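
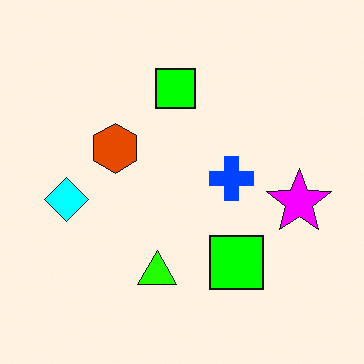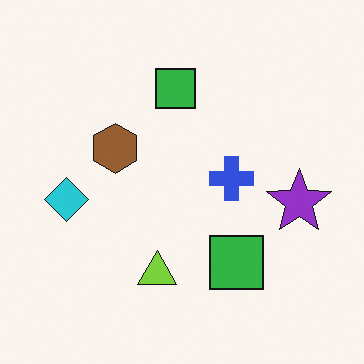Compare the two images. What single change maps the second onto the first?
The first image is the second made much more vivid (saturation change).

All colors are more vivid — a global saturation change.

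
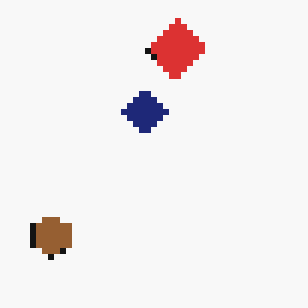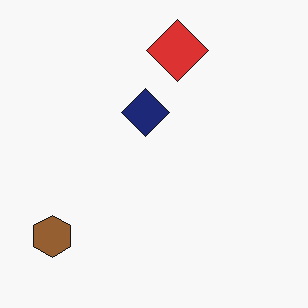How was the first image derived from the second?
The first image is the second pixelated into visible square blocks.

Shapes are reduced to large square blocks; fine edges and outlines are lost — a downscale-then-upscale (mosaic) effect.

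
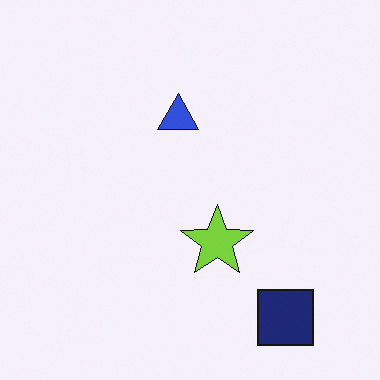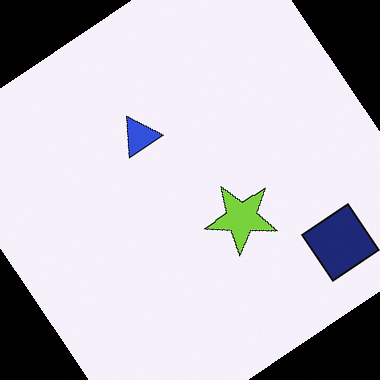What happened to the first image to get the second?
The second image is the first rotated counter-clockwise by a large amount — several tens of degrees.

Every shape is tilted by the same angle and the image corners show triangular fill wedges — a whole-image rotation by a non-right angle.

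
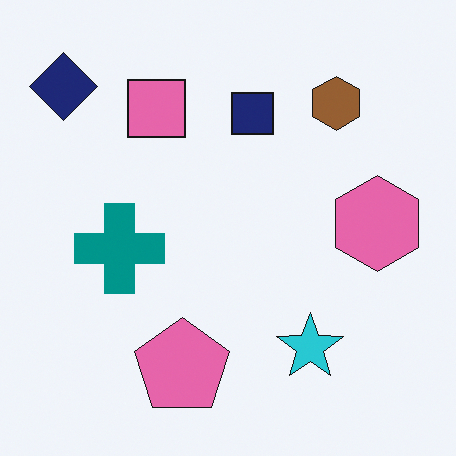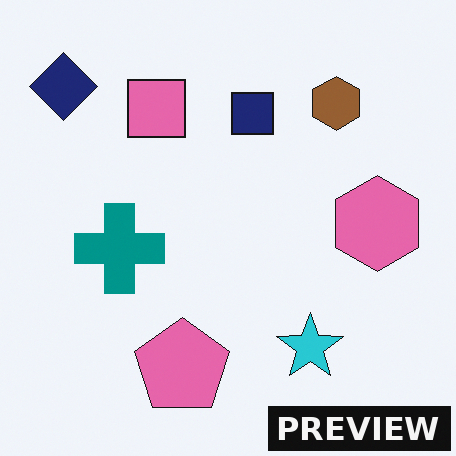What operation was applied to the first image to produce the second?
This is the original image watermarked with the text "PREVIEW" in the lower-right corner.

A dark label reading "PREVIEW" appears in the lower-right corner.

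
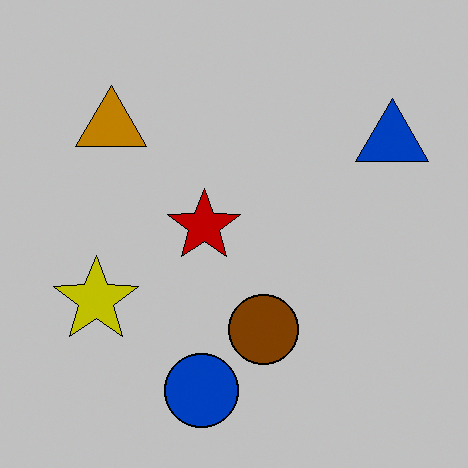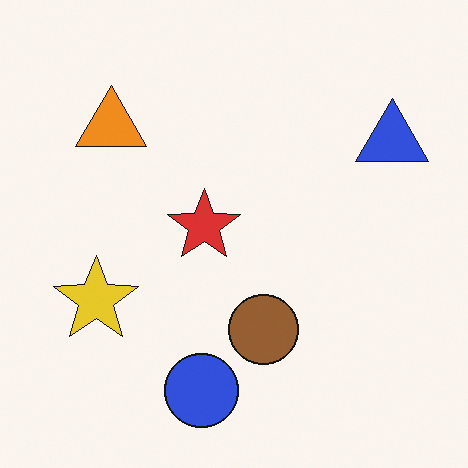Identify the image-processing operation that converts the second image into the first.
This is the original image aggressively posterized.

Each flat color has snapped to a coarser quantized level — most visibly, the near-white background has dropped to a flat grey.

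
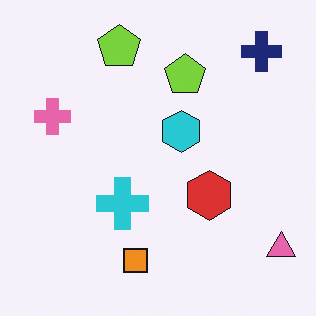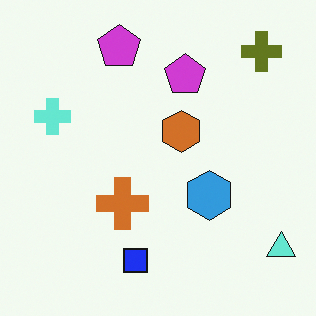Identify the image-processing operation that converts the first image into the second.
This is the original image hue-shifted through roughly half the color wheel.

Every shape's color has rotated by the same amount around the hue wheel — a uniform hue shift.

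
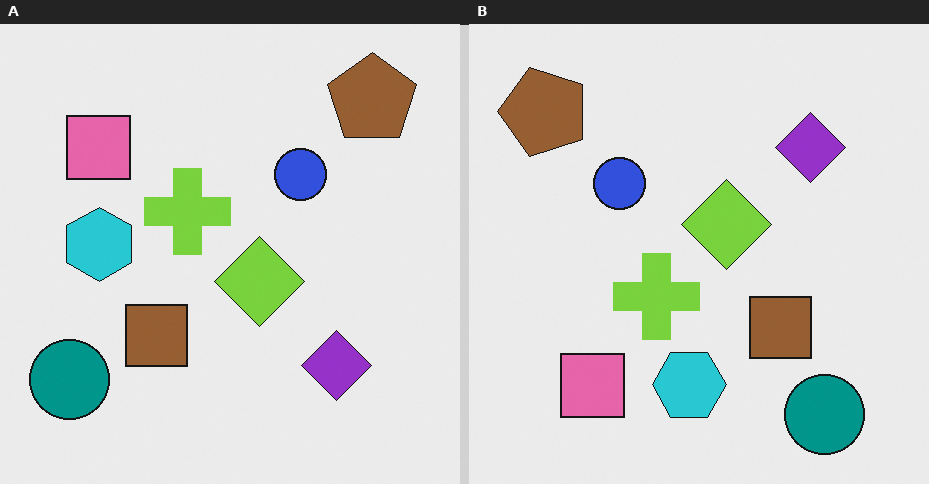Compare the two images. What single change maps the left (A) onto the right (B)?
The image was rotated 90° counter-clockwise.

The brown pentagon sits in the top-right of the left (A) image and the top-left of the right (B) — consistent with a whole-image 90° counter-clockwise rotation.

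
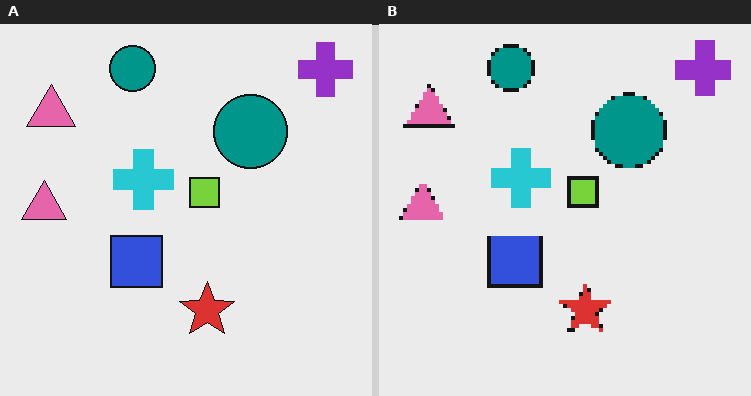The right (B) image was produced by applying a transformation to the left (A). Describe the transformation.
The right (B) image is the left (A) mildly pixelated.

Shapes are reduced to large square blocks; fine edges and outlines are lost — a downscale-then-upscale (mosaic) effect.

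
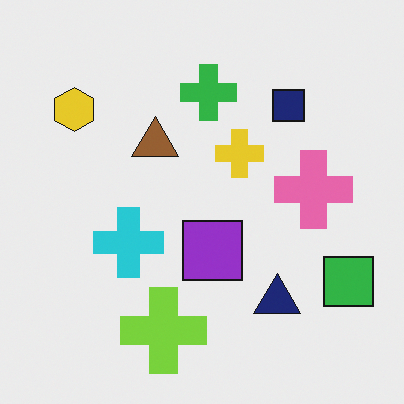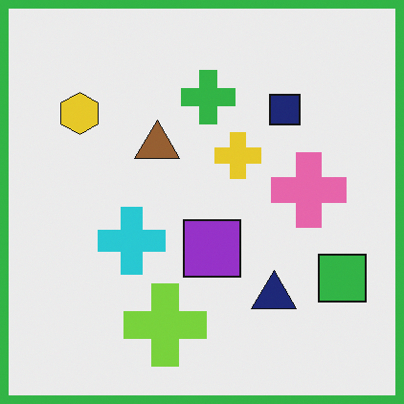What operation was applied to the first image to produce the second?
The transformation is: framed with a green border.

A solid green frame runs around the edge of the second image, with the content slightly shrunk inside it.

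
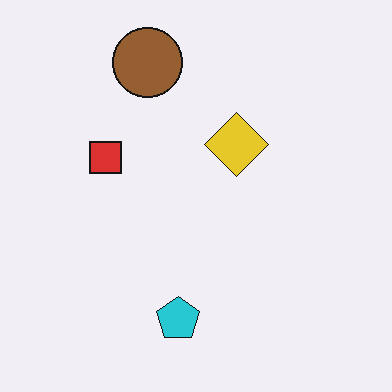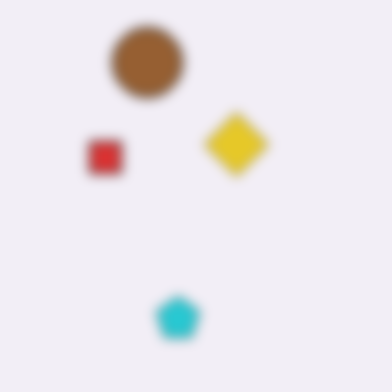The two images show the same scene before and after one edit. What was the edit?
The transformation is: strongly gaussian-blurred.

Shape edges and outlines are uniformly softened across the whole image.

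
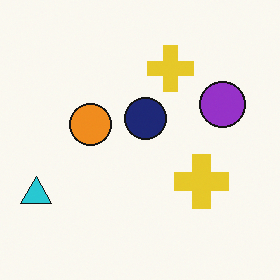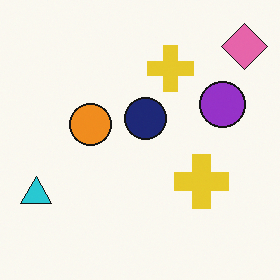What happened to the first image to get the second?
Overlaid with an additional pink diamond.

A pink diamond appears in the second image that is absent from the first.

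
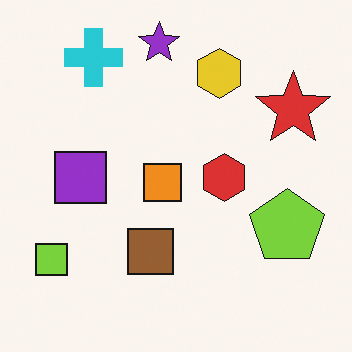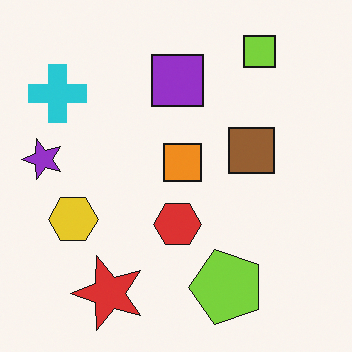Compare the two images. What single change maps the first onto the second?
The transformation is: transposed (reflected across the top-left ↔ bottom-right diagonal).

Shapes have swapped their row and column positions — what was in the top-right is now in the bottom-left — a diagonal reflection.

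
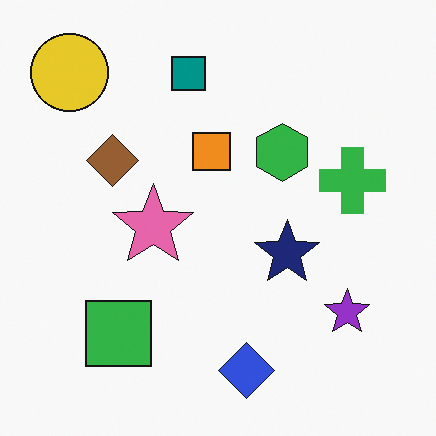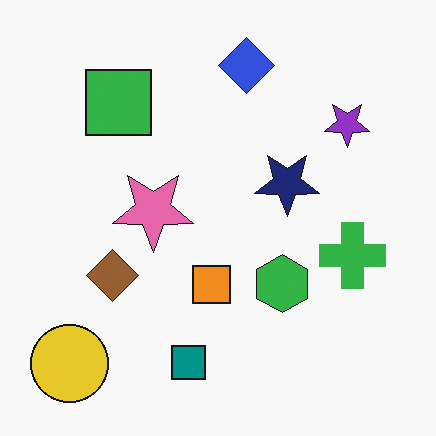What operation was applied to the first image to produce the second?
This is the original image flipped vertically (top ↔ bottom).

The blue diamond is in the bottom of the first image and the top of the second — shapes on opposite sides of the horizontal midline have swapped in a mirror flip.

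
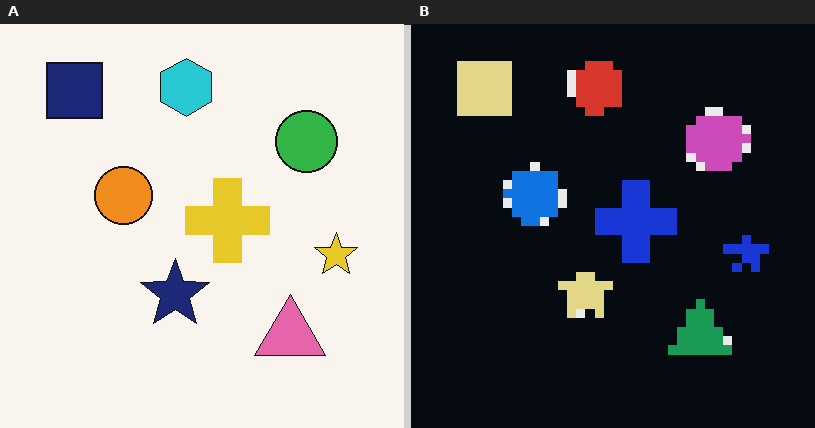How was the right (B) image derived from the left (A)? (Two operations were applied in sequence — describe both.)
The image was color-inverted (negative), then coarsely pixelated.

The light background has become dark and every shape's color is its complement — a photographic negative. Shapes are reduced to large square blocks; fine edges and outlines are lost — a downscale-then-upscale (mosaic) effect.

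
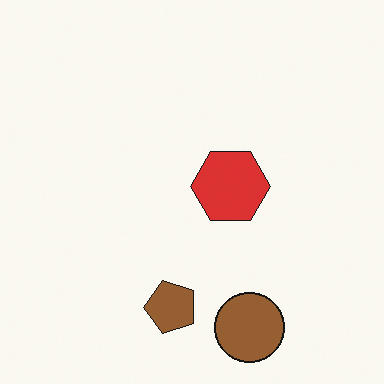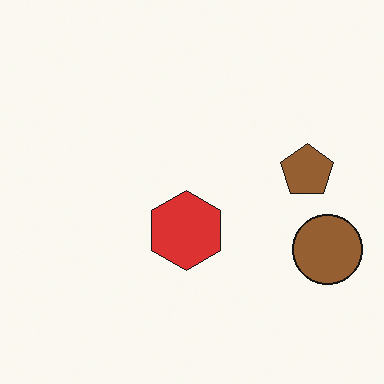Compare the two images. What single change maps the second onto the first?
This is the original image transposed (reflected across the top-left ↔ bottom-right diagonal).

Shapes have swapped their row and column positions — what was in the top-right is now in the bottom-left — a diagonal reflection.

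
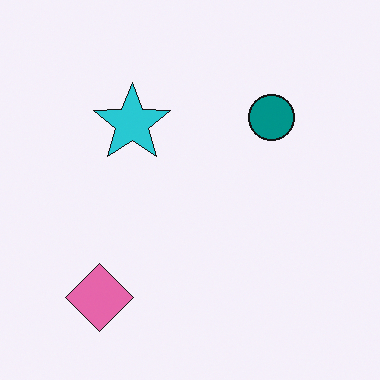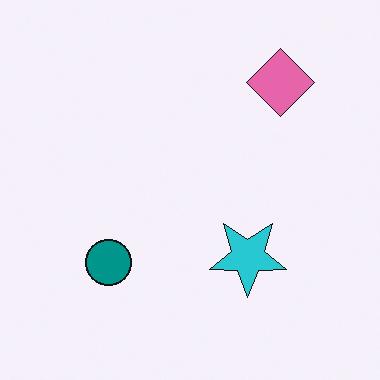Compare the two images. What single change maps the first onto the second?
It was rotated 180°.

The pink diamond sits in the bottom-left of the first image and the top-right of the second — consistent with a whole-image 180° rotation.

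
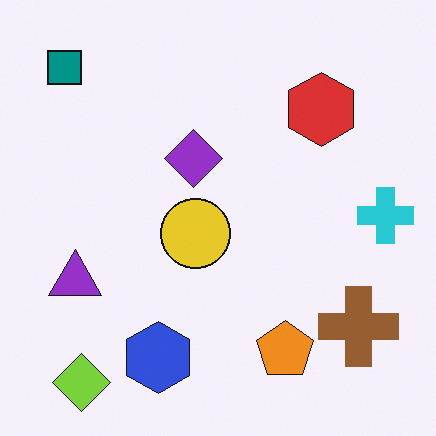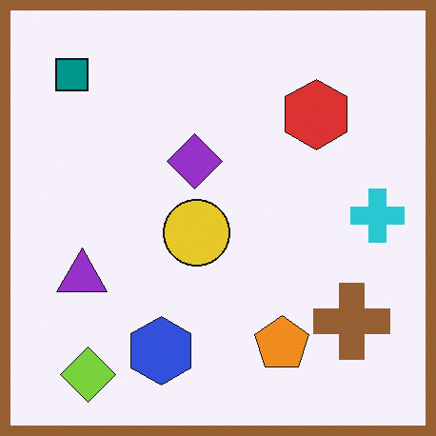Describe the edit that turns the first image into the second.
The transformation is: framed with a brown border.

A solid brown frame runs around the edge of the second image, with the content slightly shrunk inside it.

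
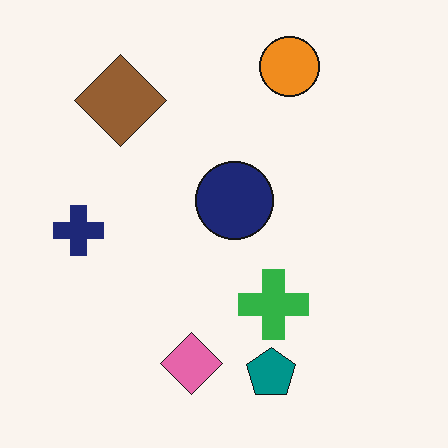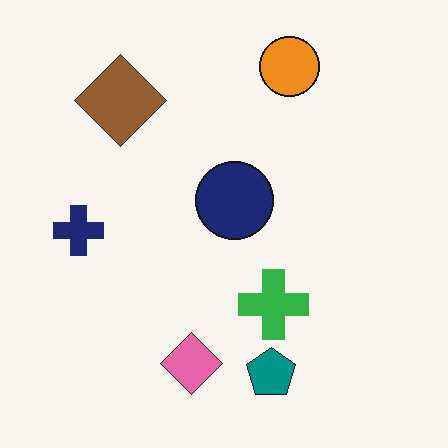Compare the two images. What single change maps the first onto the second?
The second image is the first given moderate JPEG compression.

Blocky 8×8 compression artifacts appear around shape edges and the flat background shows ringing — characteristic JPEG degradation.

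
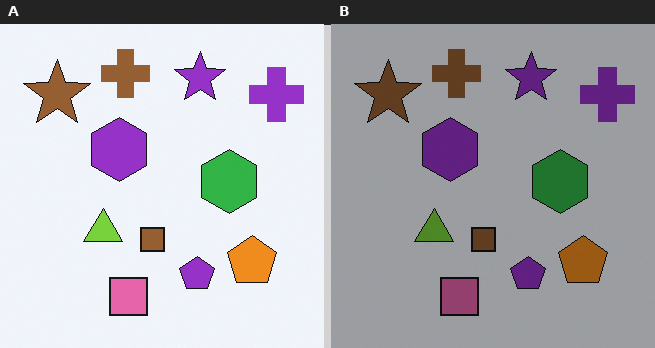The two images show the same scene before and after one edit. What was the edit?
The right (B) image is the left (A) noticeably darkened.

Every pixel — background and shapes alike — is uniformly darkened.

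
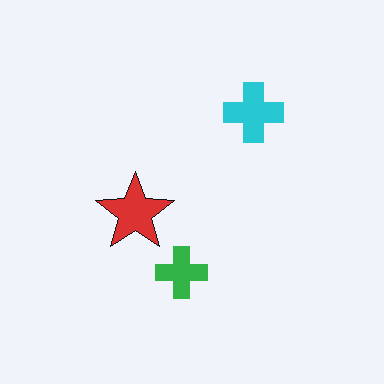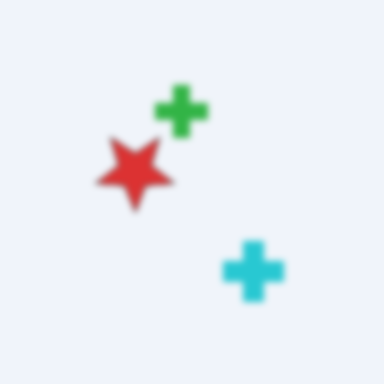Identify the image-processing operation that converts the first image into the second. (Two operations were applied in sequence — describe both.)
It was flipped vertically (top ↔ bottom), then noticeably gaussian-blurred.

The cyan cross is in the top of the first image and the bottom of the second — shapes on opposite sides of the horizontal midline have swapped in a mirror flip. Shape edges and outlines are uniformly softened across the whole image.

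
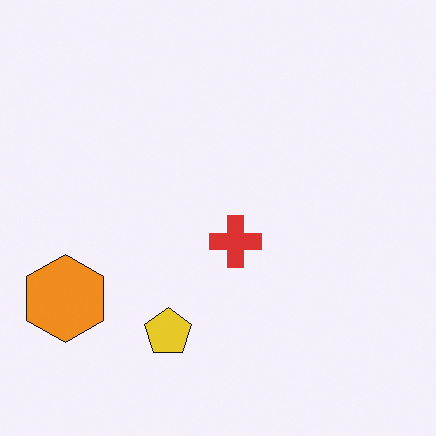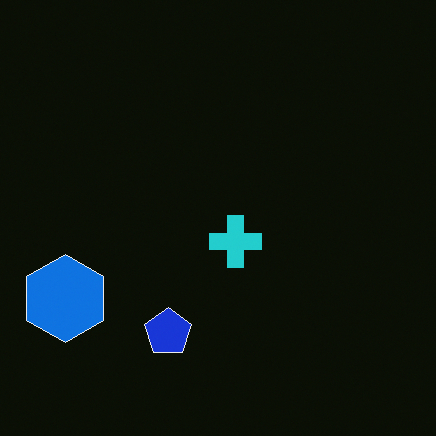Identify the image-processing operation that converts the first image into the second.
Color-inverted (negative).

The light background has become dark and every shape's color is its complement — a photographic negative.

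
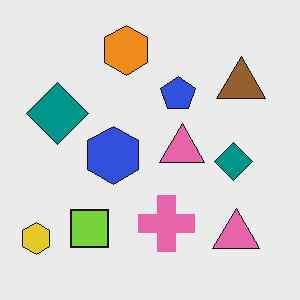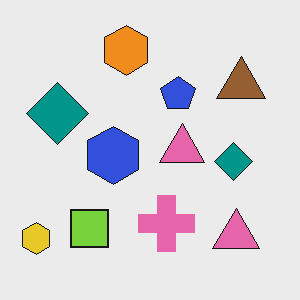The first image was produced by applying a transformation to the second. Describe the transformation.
The transformation is: JPEG-compressed with visible artifacts.

Blocky 8×8 compression artifacts appear around shape edges and the flat background shows ringing — characteristic JPEG degradation.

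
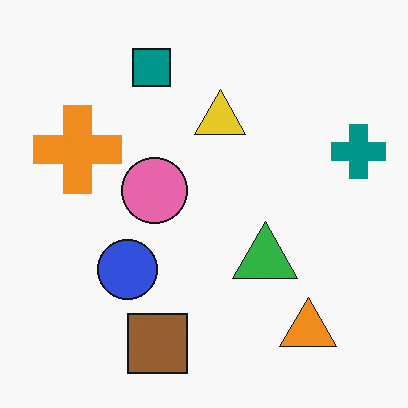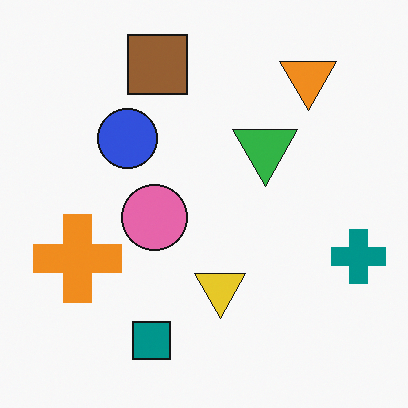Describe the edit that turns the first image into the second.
It was flipped vertically (top ↔ bottom).

The brown square is in the bottom of the first image and the top of the second — shapes on opposite sides of the horizontal midline have swapped in a mirror flip.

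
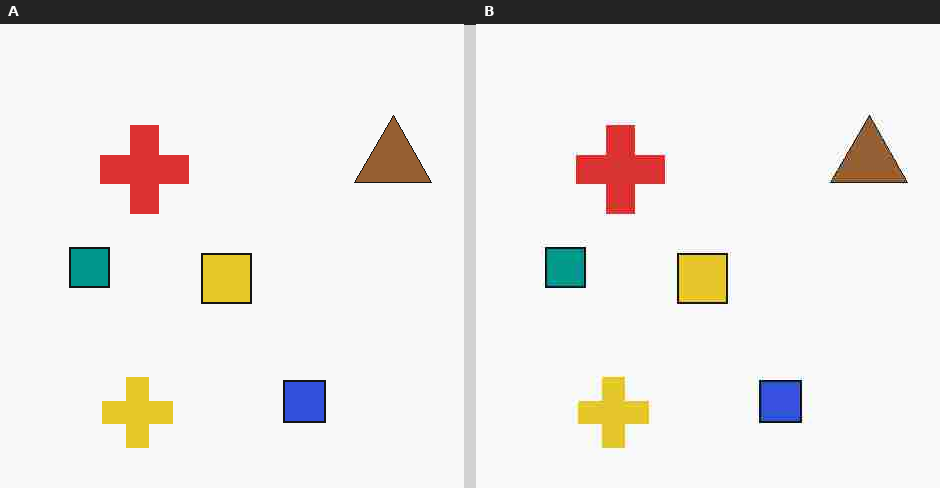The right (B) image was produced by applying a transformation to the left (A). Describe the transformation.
The transformation is: heavily JPEG-compressed with obvious blocking artifacts.

Blocky 8×8 compression artifacts appear around shape edges and the flat background shows ringing — characteristic JPEG degradation.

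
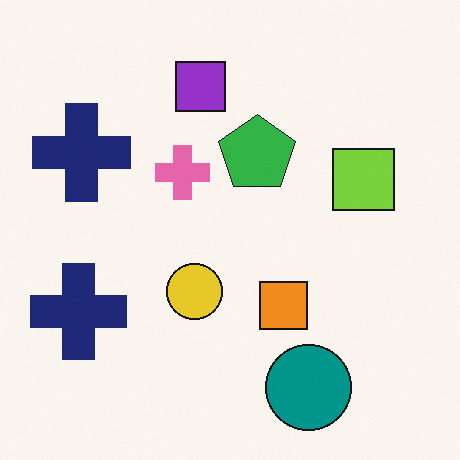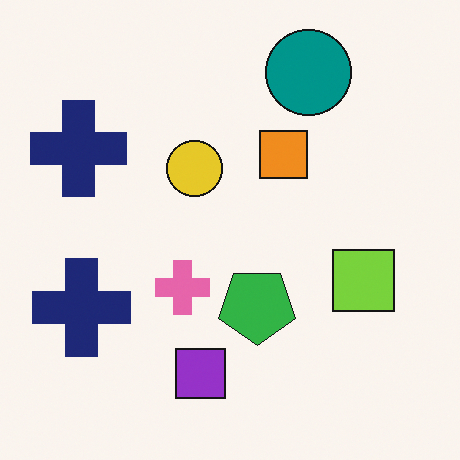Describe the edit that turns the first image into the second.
The transformation is: flipped vertically (top ↔ bottom).

The teal circle is in the bottom-right of the first image and the top-right of the second — shapes on opposite sides of the horizontal midline have swapped in a mirror flip.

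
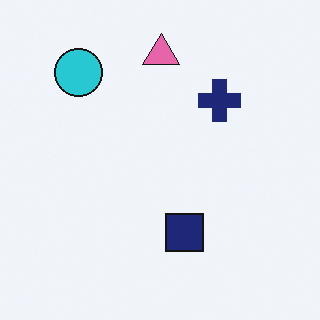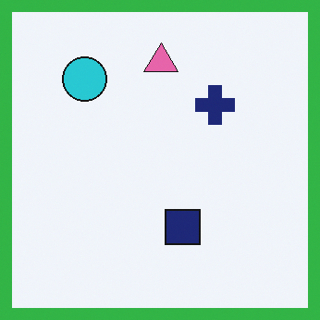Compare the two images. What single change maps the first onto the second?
The transformation is: framed with a green border.

A solid green frame runs around the edge of the second image, with the content slightly shrunk inside it.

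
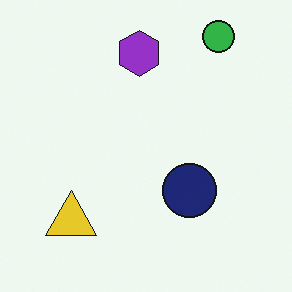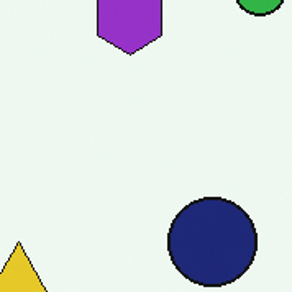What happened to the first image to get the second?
The second image is the first cropped to a noticeably smaller region and rescaled.

The visible shapes are larger and the field of view is narrower; shapes near the original edges may be partly or wholly outside the frame — a crop-and-rescale.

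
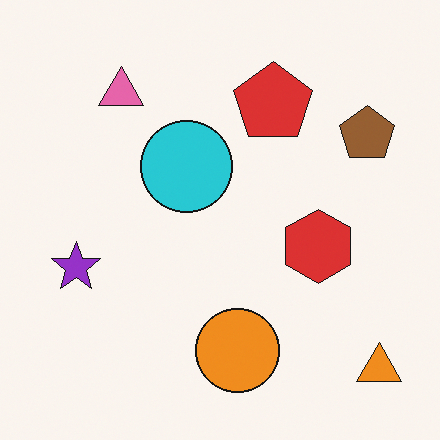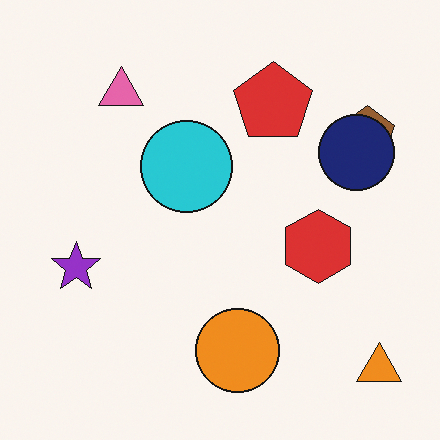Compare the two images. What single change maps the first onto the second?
This is the original image overlaid with an additional navy circle.

A navy circle appears in the second image that is absent from the first.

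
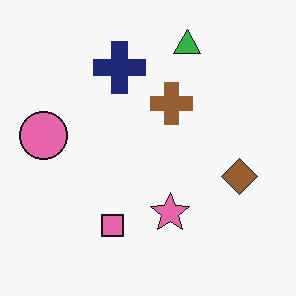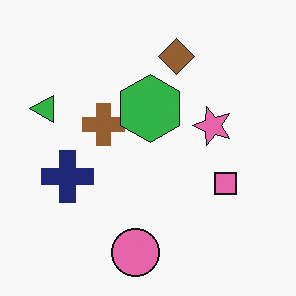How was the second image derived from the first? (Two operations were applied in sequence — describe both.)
The image was rotated 90° counter-clockwise, then overlaid with an additional green hexagon.

The green triangle sits in the top of the first image and the left of the second — consistent with a whole-image 90° counter-clockwise rotation. A green hexagon appears in the second image that is absent from the first.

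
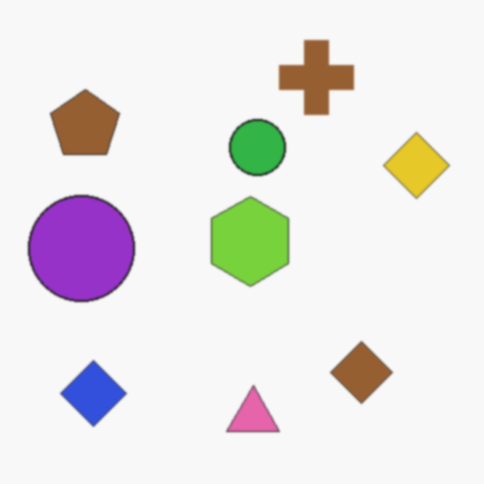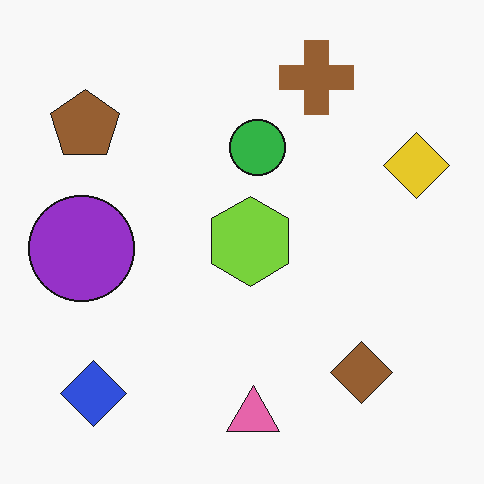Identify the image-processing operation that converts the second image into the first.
The transformation is: lightly blurred.

Shape edges and outlines are uniformly softened across the whole image.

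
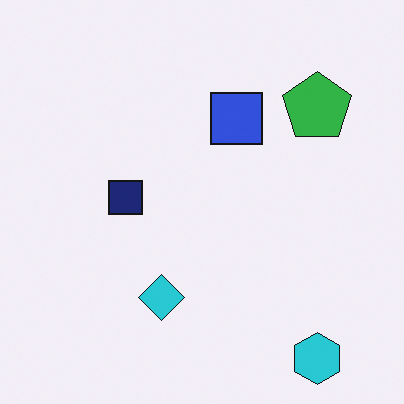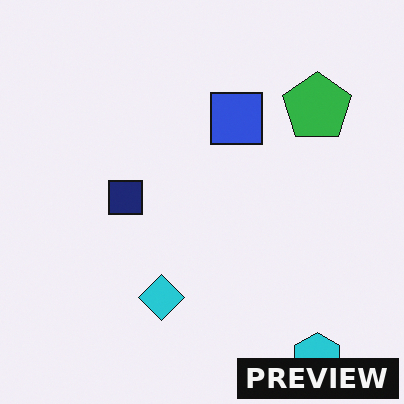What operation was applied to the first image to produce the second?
This is the original image watermarked with the text "PREVIEW" in the lower-right corner.

A dark label reading "PREVIEW" appears in the lower-right corner.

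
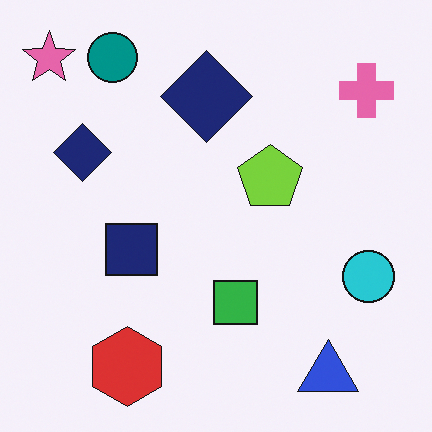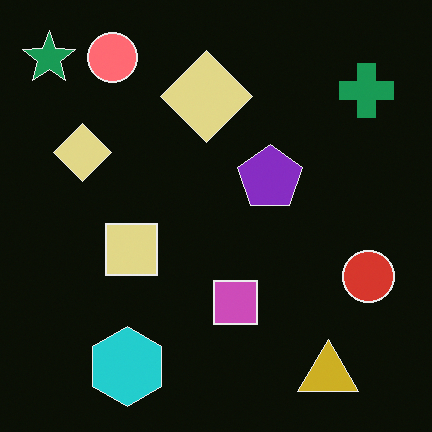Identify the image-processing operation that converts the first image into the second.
The transformation is: color-inverted (negative).

The light background has become dark and every shape's color is its complement — a photographic negative.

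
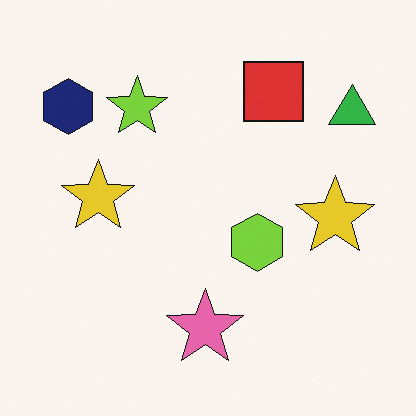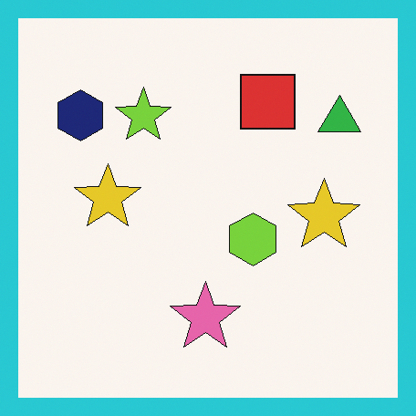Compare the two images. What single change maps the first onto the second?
The image was framed with a cyan border.

A solid cyan frame runs around the edge of the second image, with the content slightly shrunk inside it.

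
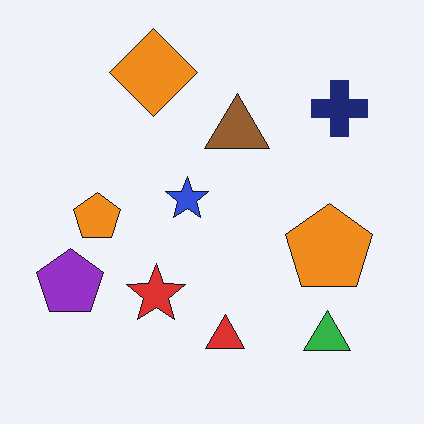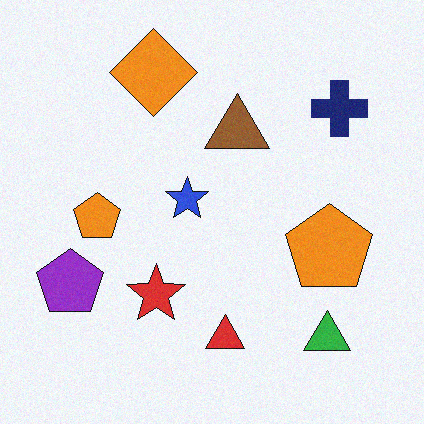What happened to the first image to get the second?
Degraded with subtle gaussian noise.

Random speckle covers the whole image, including the flat background.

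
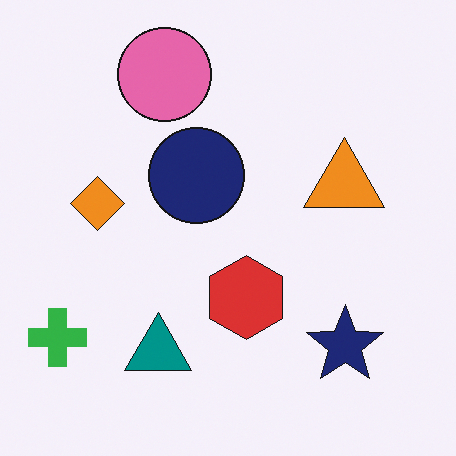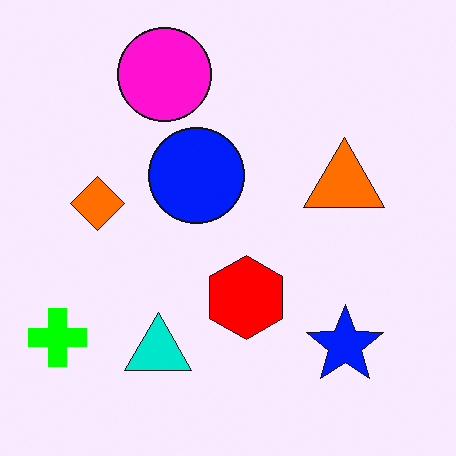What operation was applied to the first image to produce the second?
This is the original image made much more vivid (saturation change).

All colors are more vivid — a global saturation change.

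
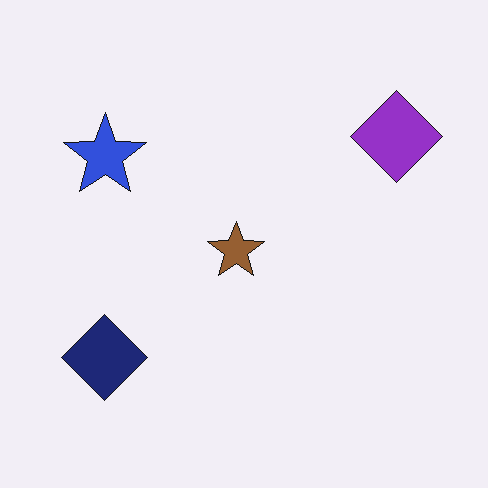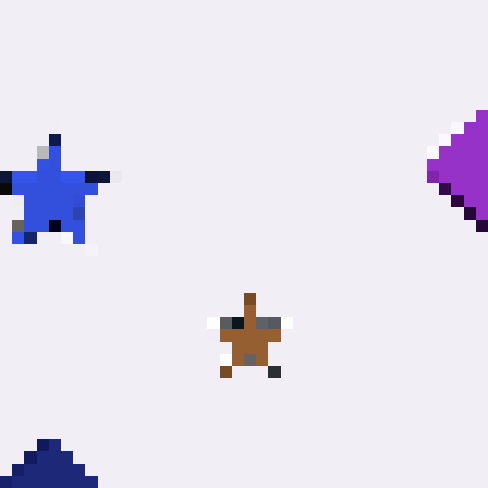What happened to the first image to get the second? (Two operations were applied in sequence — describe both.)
This is the original image cropped to a modestly smaller region and rescaled, then heavily pixelated into large blocks.

The visible shapes are larger and the field of view is narrower; shapes near the original edges may be partly or wholly outside the frame — a crop-and-rescale. Shapes are reduced to large square blocks; fine edges and outlines are lost — a downscale-then-upscale (mosaic) effect.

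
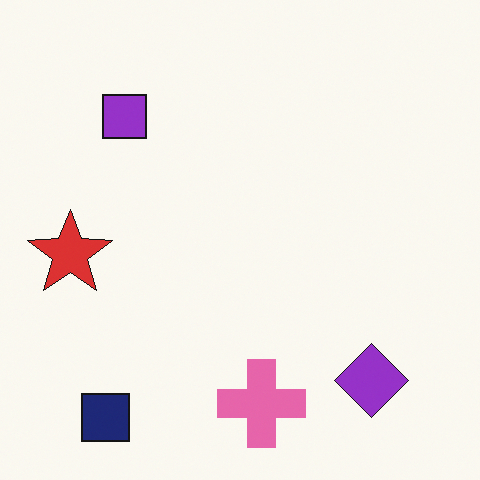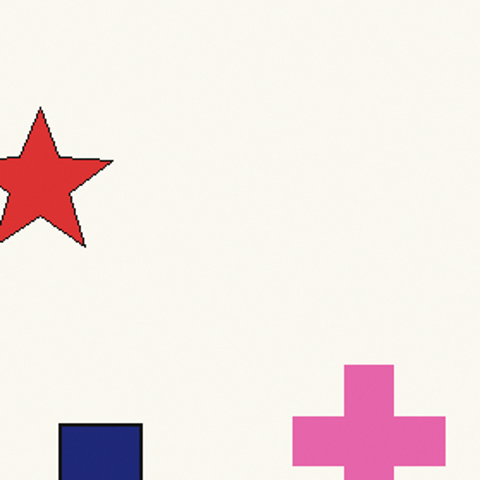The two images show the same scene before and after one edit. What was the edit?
The image was cropped tightly and scaled back up.

The visible shapes are larger and the field of view is narrower; shapes near the original edges may be partly or wholly outside the frame — a crop-and-rescale.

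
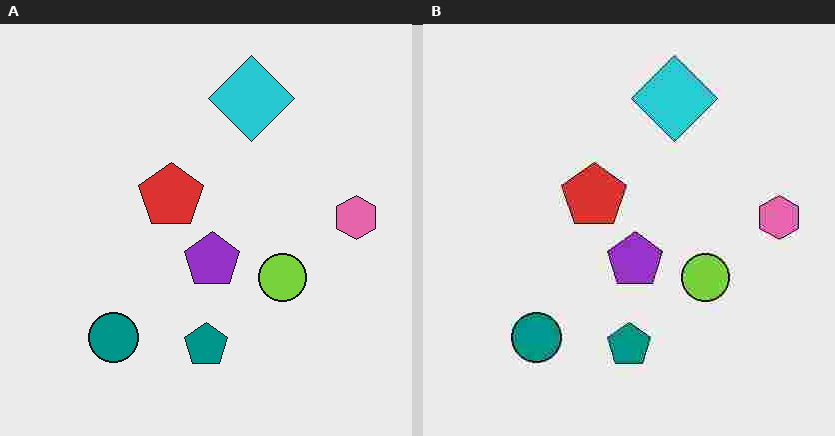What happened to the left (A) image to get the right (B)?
The image was heavily JPEG-compressed with obvious blocking artifacts.

Blocky 8×8 compression artifacts appear around shape edges and the flat background shows ringing — characteristic JPEG degradation.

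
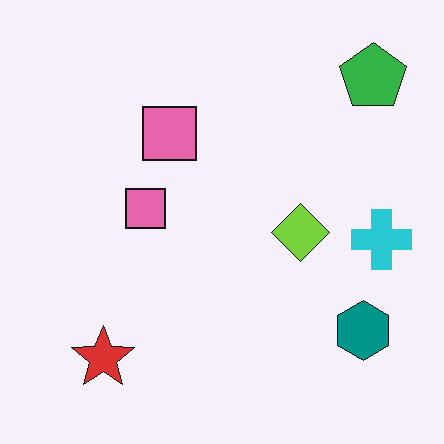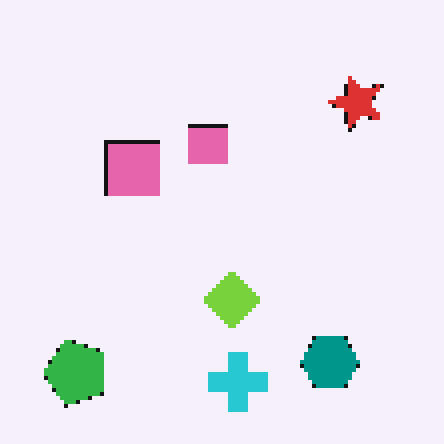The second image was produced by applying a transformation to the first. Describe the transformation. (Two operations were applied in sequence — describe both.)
The image was transposed (reflected across the top-left ↔ bottom-right diagonal), then mildly pixelated.

Shapes have swapped their row and column positions — what was in the top-right is now in the bottom-left — a diagonal reflection. Shapes are reduced to large square blocks; fine edges and outlines are lost — a downscale-then-upscale (mosaic) effect.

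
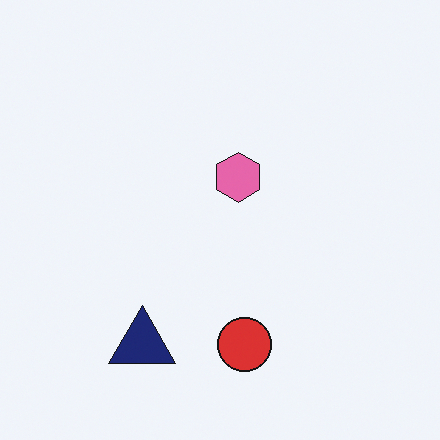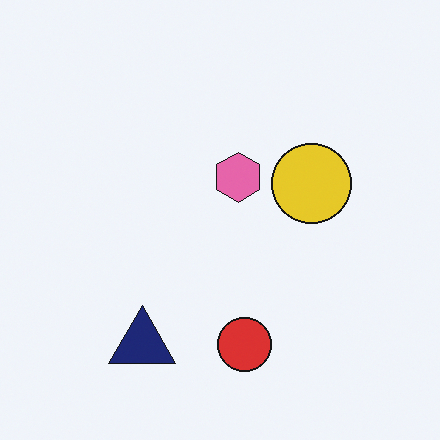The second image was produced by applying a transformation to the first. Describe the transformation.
Overlaid with an additional yellow circle.

A yellow circle appears in the second image that is absent from the first.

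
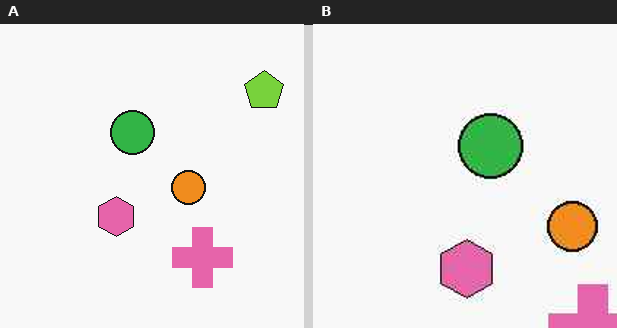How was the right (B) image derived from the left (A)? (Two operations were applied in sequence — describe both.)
The image was given moderate JPEG compression, then cropped slightly and scaled back up.

Blocky 8×8 compression artifacts appear around shape edges and the flat background shows ringing — characteristic JPEG degradation. The visible shapes are larger and the field of view is narrower; shapes near the original edges may be partly or wholly outside the frame — a crop-and-rescale.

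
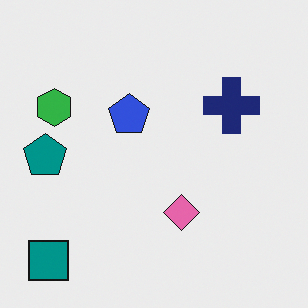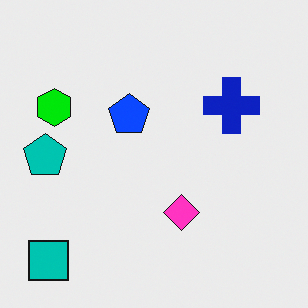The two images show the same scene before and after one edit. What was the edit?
It was heavily oversaturated.

All colors are more vivid — a global saturation change.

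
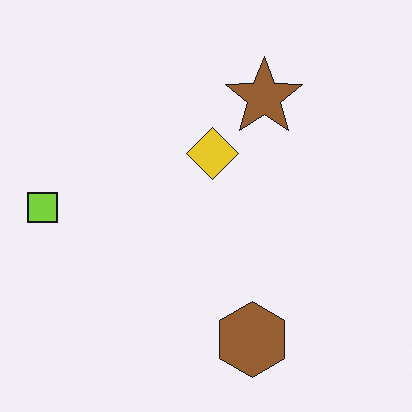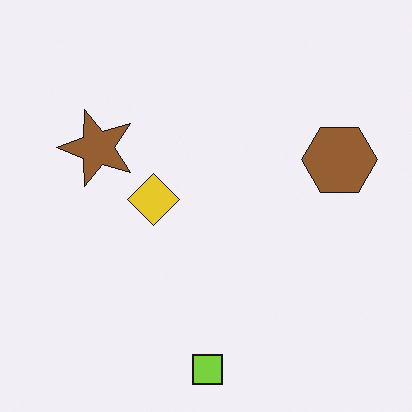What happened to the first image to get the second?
It was rotated 90° counter-clockwise.

The lime square sits in the left of the first image and the bottom of the second — consistent with a whole-image 90° counter-clockwise rotation.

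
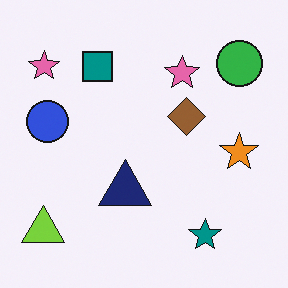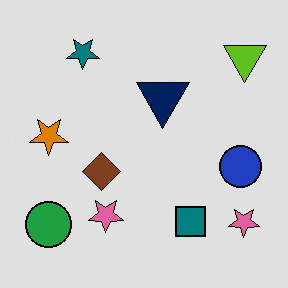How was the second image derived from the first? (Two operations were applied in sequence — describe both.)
This is the original image rotated 180°, then moderately posterized.

The lime triangle sits in the bottom-left of the first image and the top-right of the second — consistent with a whole-image 180° rotation. Each flat color has snapped to a coarser quantized level — most visibly, the near-white background has dropped to a flat grey.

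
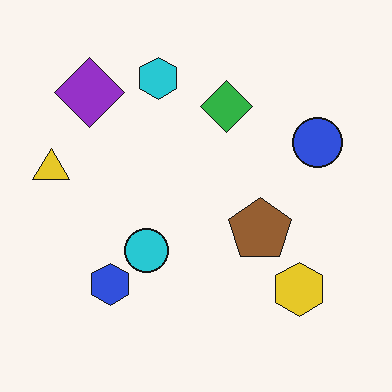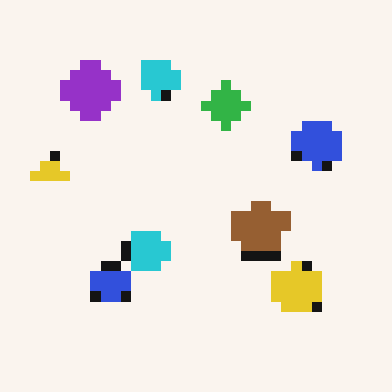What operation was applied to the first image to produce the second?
The second image is the first coarsely pixelated.

Shapes are reduced to large square blocks; fine edges and outlines are lost — a downscale-then-upscale (mosaic) effect.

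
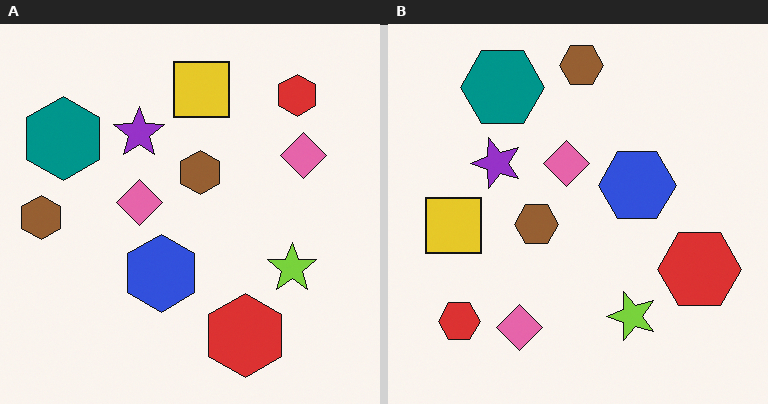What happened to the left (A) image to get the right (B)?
The image was transposed (reflected across the top-left ↔ bottom-right diagonal).

Shapes have swapped their row and column positions — what was in the top-right is now in the bottom-left — a diagonal reflection.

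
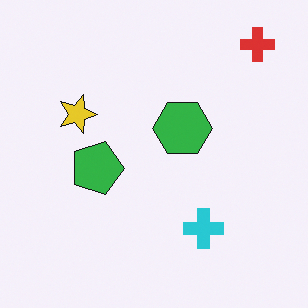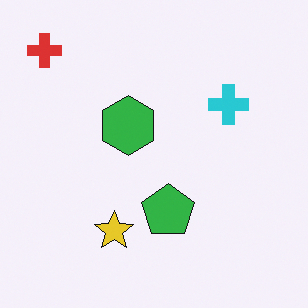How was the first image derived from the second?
Rotated 90° clockwise.

The red cross sits in the top-left of the second image and the top-right of the first — consistent with a whole-image 90° clockwise rotation.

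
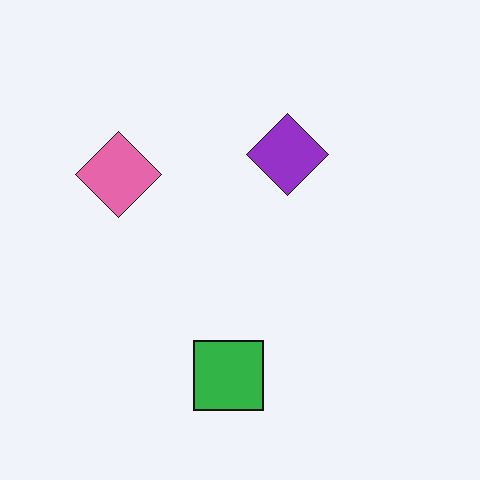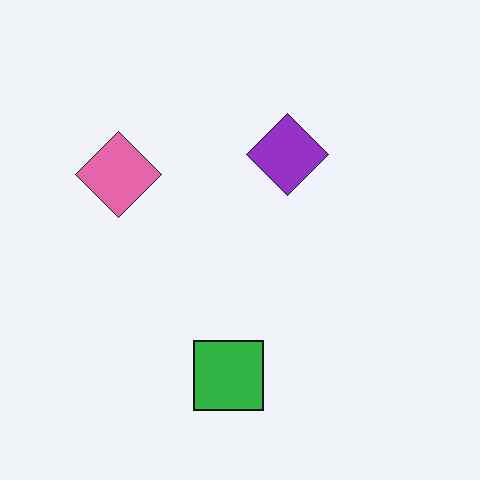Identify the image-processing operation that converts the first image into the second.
It was JPEG-compressed with visible artifacts.

Blocky 8×8 compression artifacts appear around shape edges and the flat background shows ringing — characteristic JPEG degradation.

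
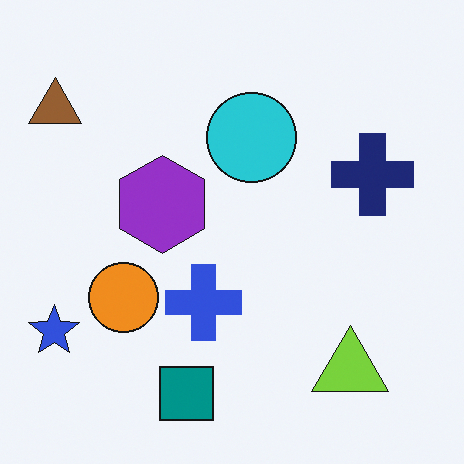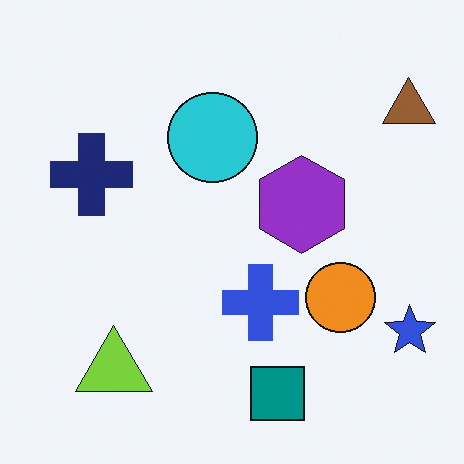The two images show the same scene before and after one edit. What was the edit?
It was flipped horizontally (left ↔ right).

The blue star is in the bottom-left of the first image and the bottom-right of the second — shapes on opposite sides of the vertical midline have swapped in a mirror flip.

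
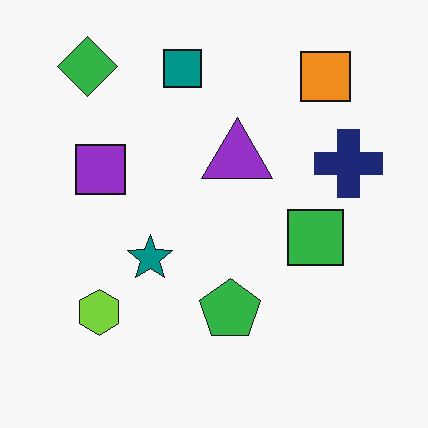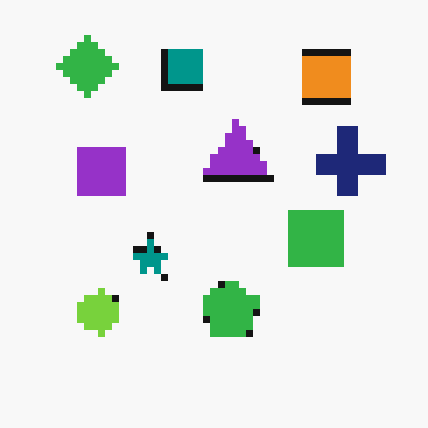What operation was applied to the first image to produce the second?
The transformation is: pixelated into visible square blocks.

Shapes are reduced to large square blocks; fine edges and outlines are lost — a downscale-then-upscale (mosaic) effect.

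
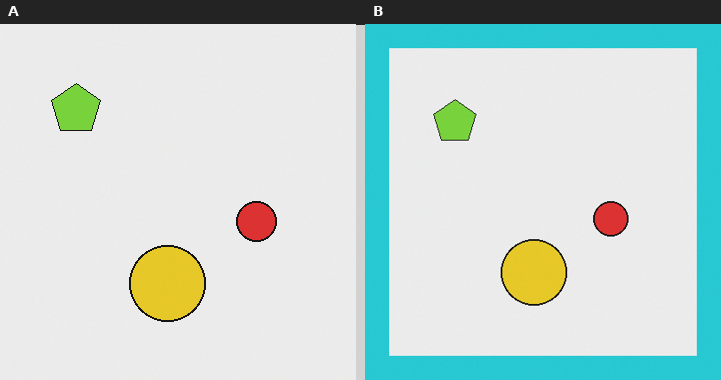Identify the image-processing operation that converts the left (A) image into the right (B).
The transformation is: framed with a cyan border.

A solid cyan frame runs around the edge of the right (B) image, with the content slightly shrunk inside it.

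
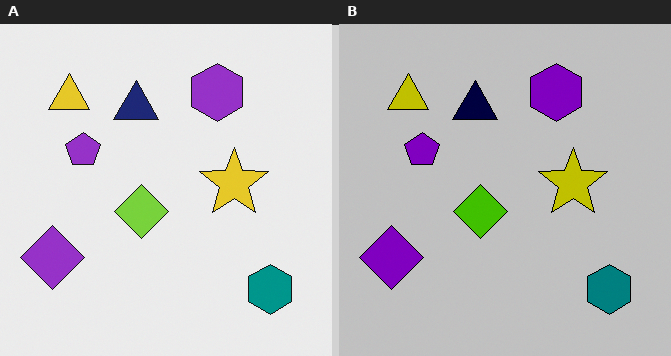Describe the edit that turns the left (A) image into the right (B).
The transformation is: aggressively posterized.

Each flat color has snapped to a coarser quantized level — most visibly, the near-white background has dropped to a flat grey.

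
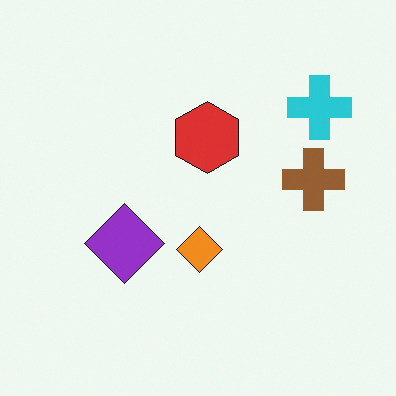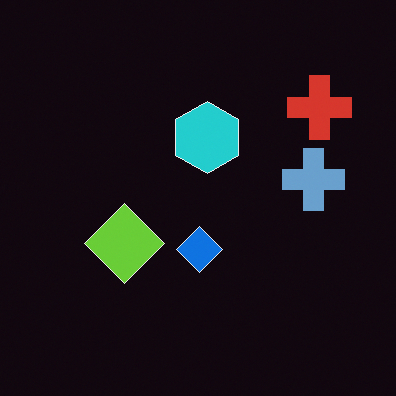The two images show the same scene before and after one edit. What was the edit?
The second image is the first color-inverted (negative).

The light background has become dark and every shape's color is its complement — a photographic negative.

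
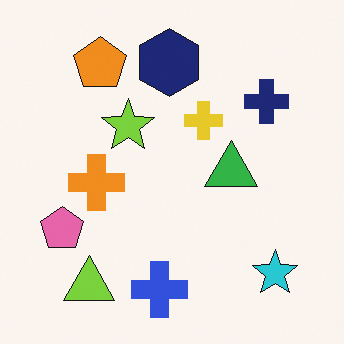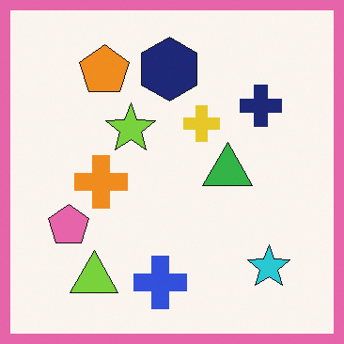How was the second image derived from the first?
It was framed with a pink border.

A solid pink frame runs around the edge of the second image, with the content slightly shrunk inside it.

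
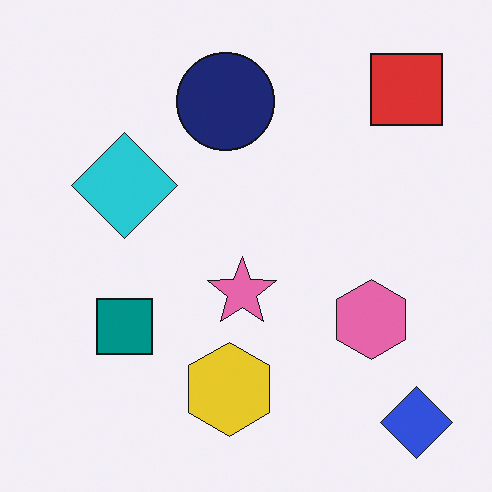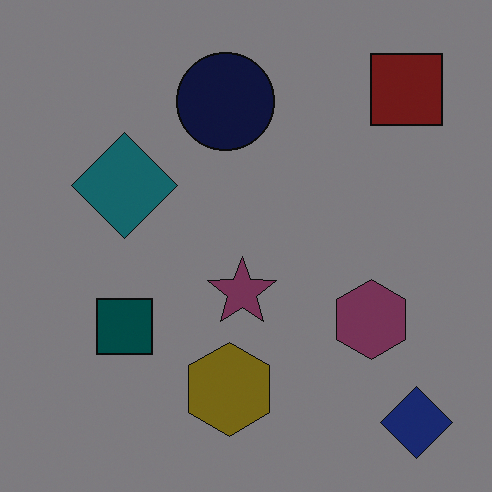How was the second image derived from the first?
The second image is the first darkened a lot.

Every pixel — background and shapes alike — is uniformly darkened.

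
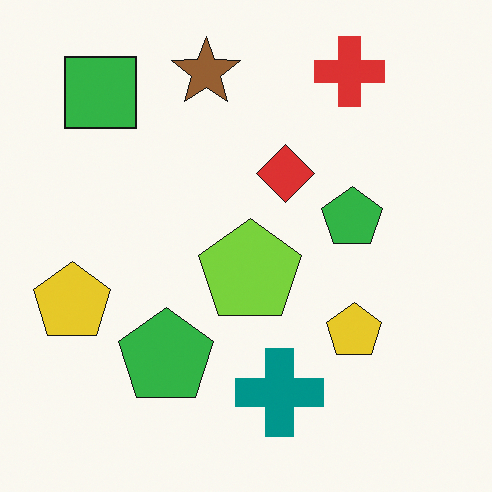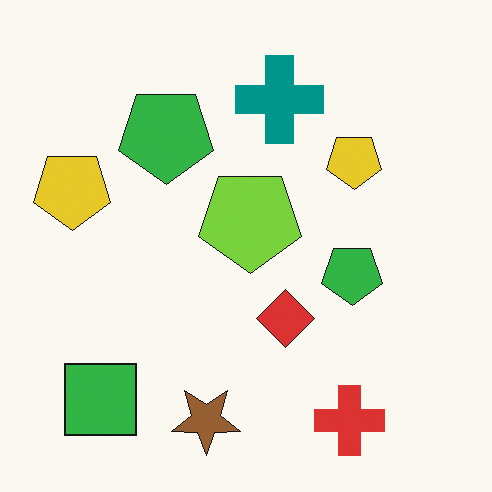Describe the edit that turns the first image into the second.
This is the original image flipped vertically (top ↔ bottom).

The red cross is in the top-right of the first image and the bottom-right of the second — shapes on opposite sides of the horizontal midline have swapped in a mirror flip.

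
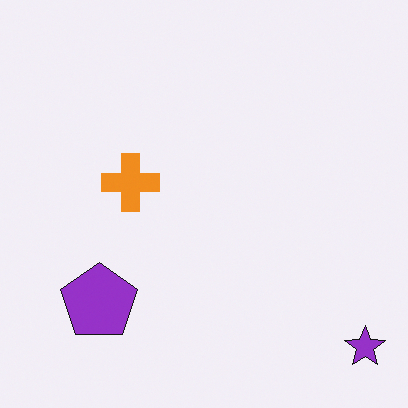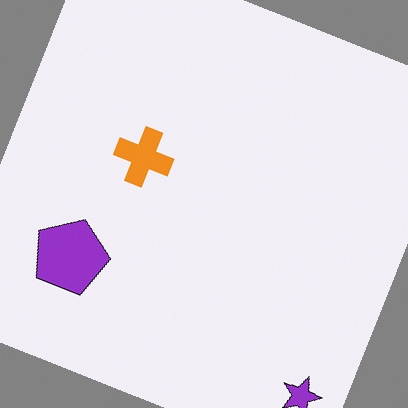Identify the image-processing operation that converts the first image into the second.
Rotated clockwise by a moderate amount.

Every shape is tilted by the same angle and the image corners show triangular fill wedges — a whole-image rotation by a non-right angle.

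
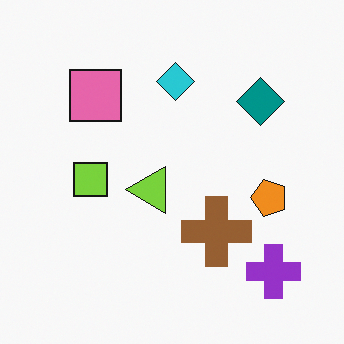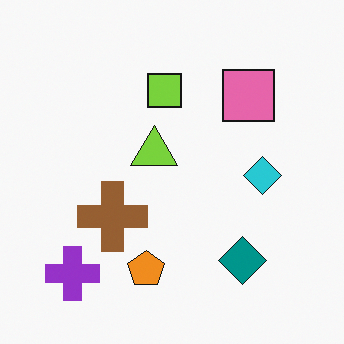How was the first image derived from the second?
The image was rotated 90° counter-clockwise.

The purple cross sits in the bottom-left of the second image and the bottom-right of the first — consistent with a whole-image 90° counter-clockwise rotation.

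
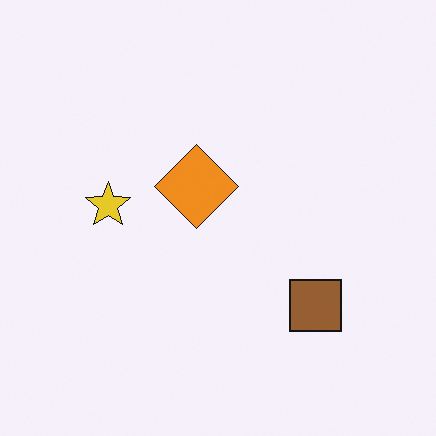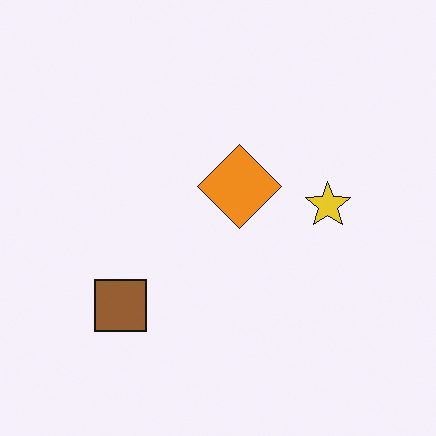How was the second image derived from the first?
The second image is the first flipped horizontally (left ↔ right).

The yellow star is in the left of the first image and the right of the second — shapes on opposite sides of the vertical midline have swapped in a mirror flip.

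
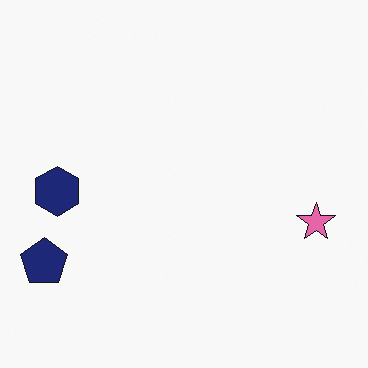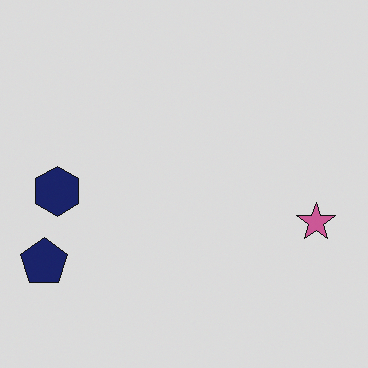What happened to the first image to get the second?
Slightly darkened.

Every pixel — background and shapes alike — is uniformly darkened.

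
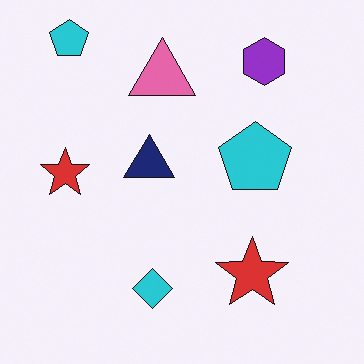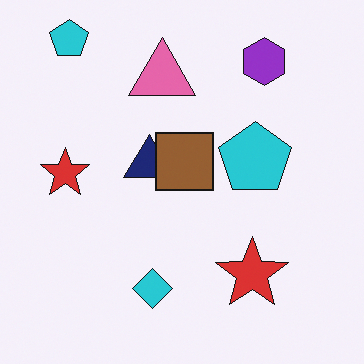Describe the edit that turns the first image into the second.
The second image is the first overlaid with an additional brown square.

A brown square appears in the second image that is absent from the first.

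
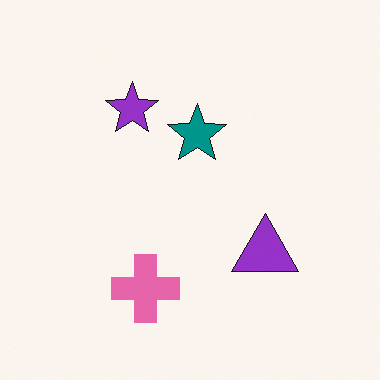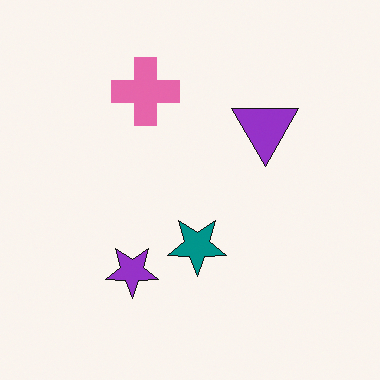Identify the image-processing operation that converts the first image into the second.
The image was flipped vertically (top ↔ bottom).

The pink cross is in the bottom of the first image and the top of the second — shapes on opposite sides of the horizontal midline have swapped in a mirror flip.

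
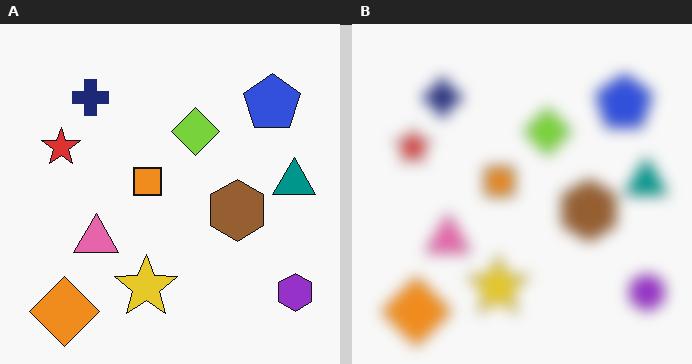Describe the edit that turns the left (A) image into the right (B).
This is the original image heavily blurred.

Shape edges and outlines are uniformly softened across the whole image.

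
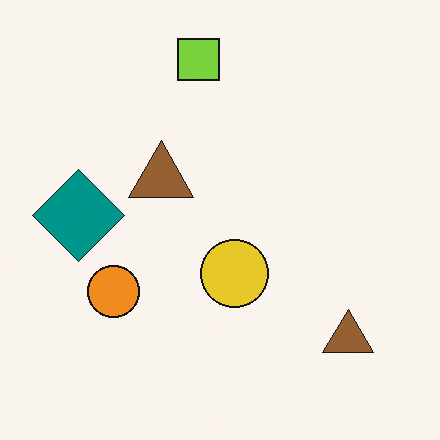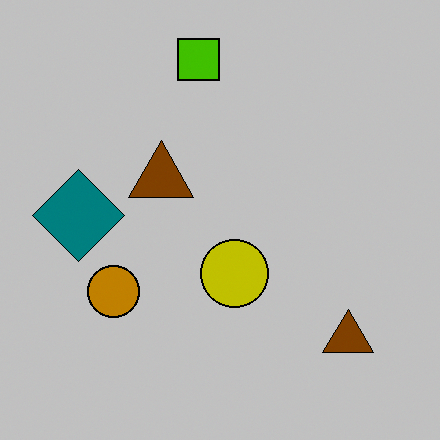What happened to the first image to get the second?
It was aggressively posterized.

Each flat color has snapped to a coarser quantized level — most visibly, the near-white background has dropped to a flat grey.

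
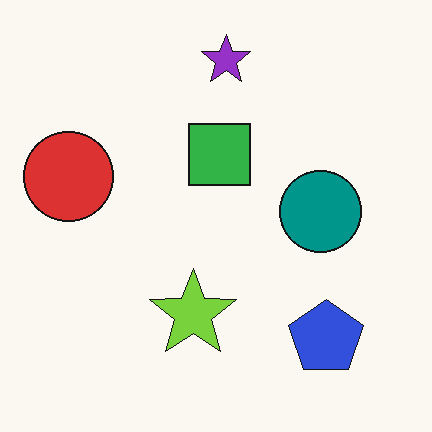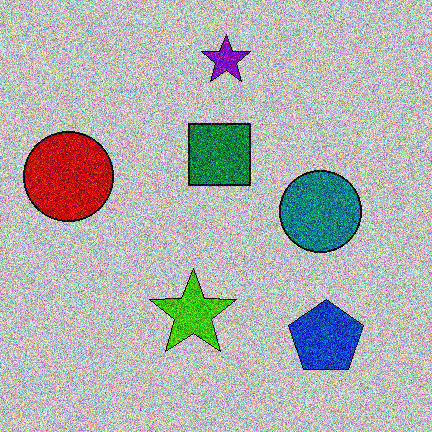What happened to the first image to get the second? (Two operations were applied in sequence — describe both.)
The second image is the first heavily posterized to just a handful of flat colors, then degraded with a thick layer of grain.

Each flat color has snapped to a coarser quantized level — most visibly, the near-white background has dropped to a flat grey. Random speckle covers the whole image, including the flat background.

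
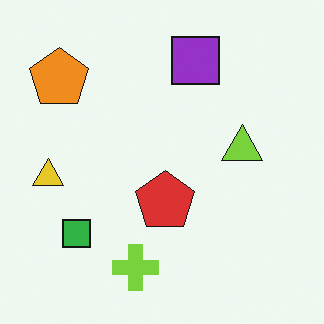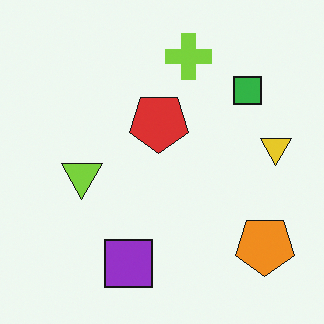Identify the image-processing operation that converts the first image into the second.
It was rotated 180°.

The orange pentagon sits in the top-left of the first image and the bottom-right of the second — consistent with a whole-image 180° rotation.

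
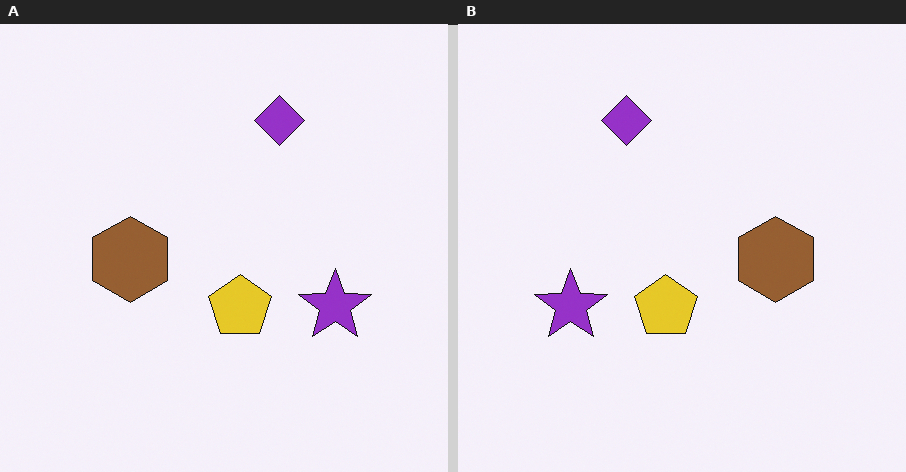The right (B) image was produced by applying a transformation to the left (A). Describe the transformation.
It was flipped horizontally (left ↔ right).

The purple star is in the right of the left (A) image and the left of the right (B) — shapes on opposite sides of the vertical midline have swapped in a mirror flip.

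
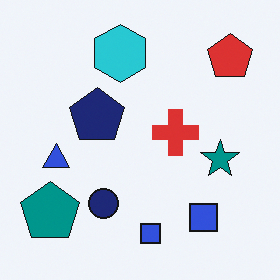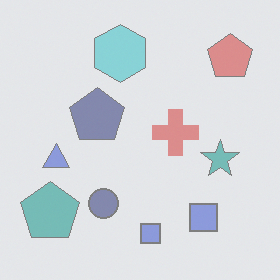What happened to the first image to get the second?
The transformation is: given much lower contrast.

Tones are pushed toward mid-grey across the whole image — a global contrast change.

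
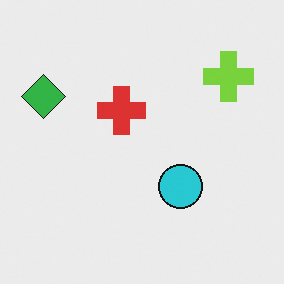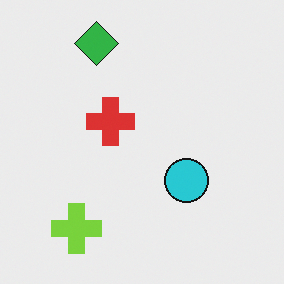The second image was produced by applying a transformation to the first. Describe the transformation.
Transposed (reflected across the top-left ↔ bottom-right diagonal).

Shapes have swapped their row and column positions — what was in the top-right is now in the bottom-left — a diagonal reflection.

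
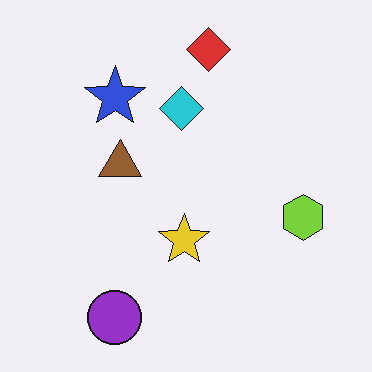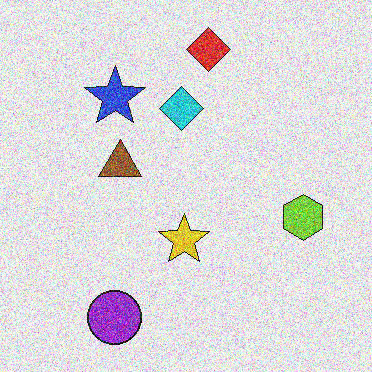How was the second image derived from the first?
The transformation is: degraded with heavy additive noise.

Random speckle covers the whole image, including the flat background.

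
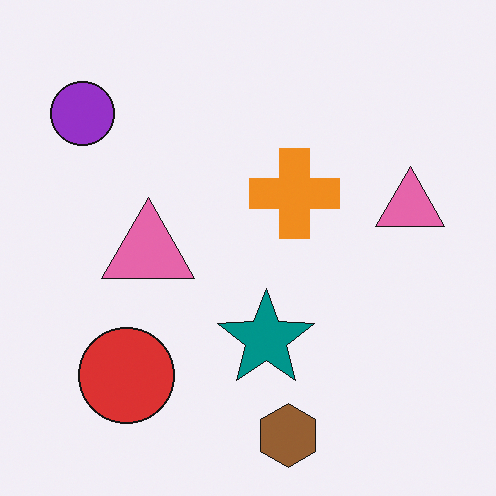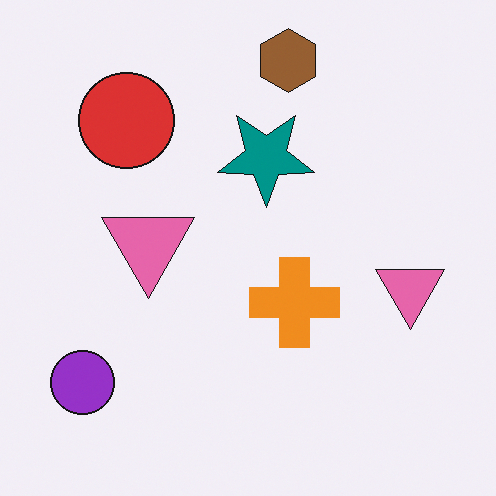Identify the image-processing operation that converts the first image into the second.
The transformation is: flipped vertically (top ↔ bottom).

The brown hexagon is in the bottom of the first image and the top of the second — shapes on opposite sides of the horizontal midline have swapped in a mirror flip.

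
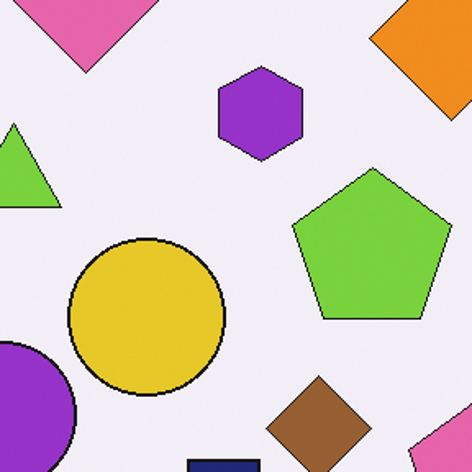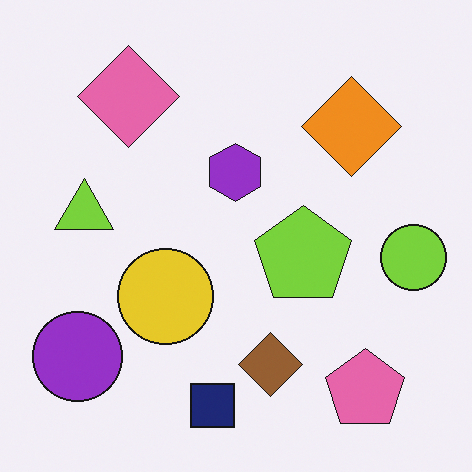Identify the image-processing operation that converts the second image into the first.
Cropped to a noticeably smaller region and rescaled.

The visible shapes are larger and the field of view is narrower; shapes near the original edges may be partly or wholly outside the frame — a crop-and-rescale.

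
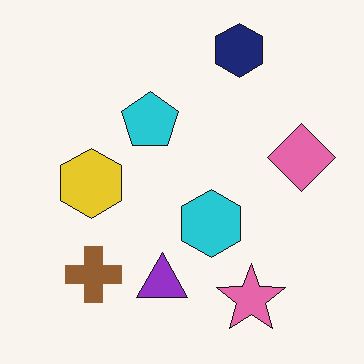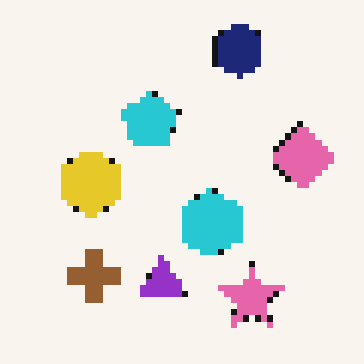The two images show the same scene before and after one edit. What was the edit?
The transformation is: moderately pixelated.

Shapes are reduced to large square blocks; fine edges and outlines are lost — a downscale-then-upscale (mosaic) effect.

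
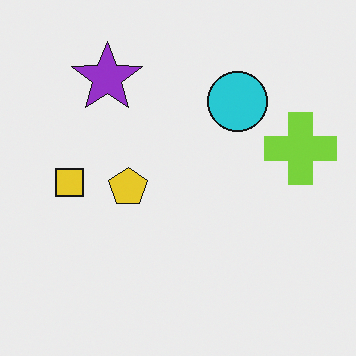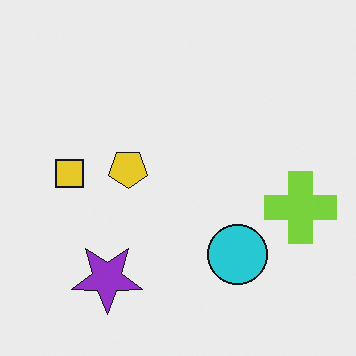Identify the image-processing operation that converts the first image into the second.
It was flipped vertically (top ↔ bottom).

The purple star is in the top-left of the first image and the bottom-left of the second — shapes on opposite sides of the horizontal midline have swapped in a mirror flip.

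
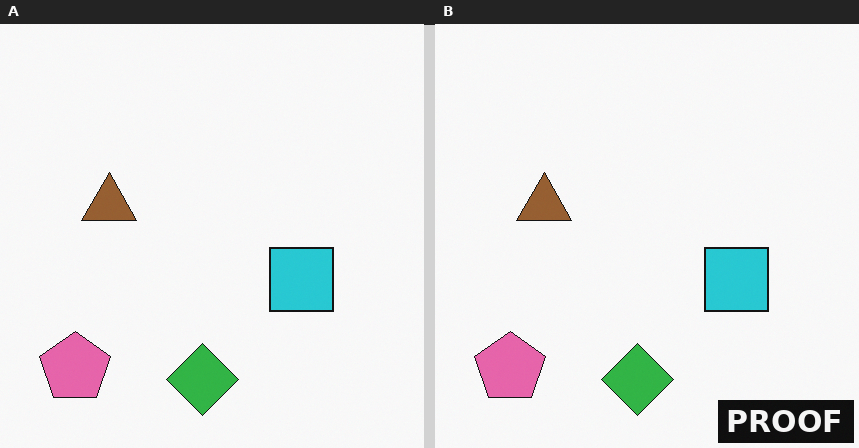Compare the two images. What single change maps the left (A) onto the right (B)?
This is the original image watermarked with the text "PROOF" in the lower-right corner.

A dark label reading "PROOF" appears in the lower-right corner.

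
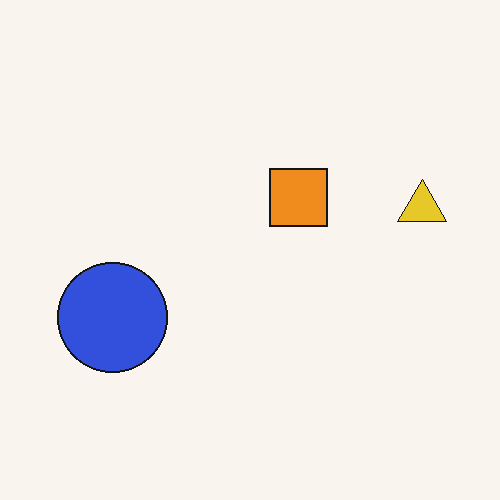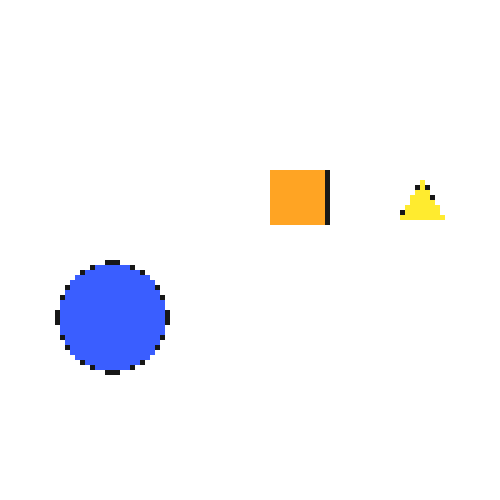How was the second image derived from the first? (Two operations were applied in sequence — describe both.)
It was slightly brightened, then lightly pixelated (a mild mosaic effect).

Every pixel — background and shapes alike — is uniformly brightened. Shapes are reduced to large square blocks; fine edges and outlines are lost — a downscale-then-upscale (mosaic) effect.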